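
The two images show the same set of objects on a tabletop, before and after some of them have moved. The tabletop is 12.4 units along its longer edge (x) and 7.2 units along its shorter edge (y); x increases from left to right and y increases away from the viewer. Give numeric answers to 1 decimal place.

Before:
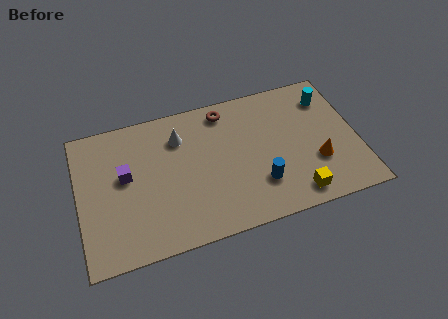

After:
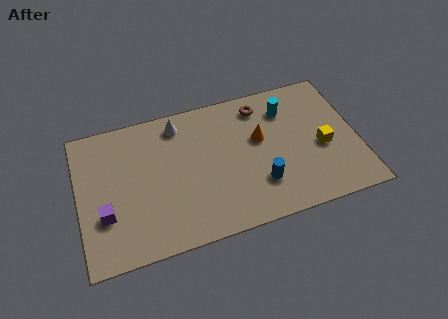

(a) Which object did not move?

the blue cylinder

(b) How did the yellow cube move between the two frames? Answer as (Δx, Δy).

(1.4, 2.1)

The yellow cube was at about (9.4, 1.0) and moved to about (10.8, 3.1).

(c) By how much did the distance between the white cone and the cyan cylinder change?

-1.9

The distance was about 6.7 in the first image and 4.8 in the second, so they moved 1.9 units closer together.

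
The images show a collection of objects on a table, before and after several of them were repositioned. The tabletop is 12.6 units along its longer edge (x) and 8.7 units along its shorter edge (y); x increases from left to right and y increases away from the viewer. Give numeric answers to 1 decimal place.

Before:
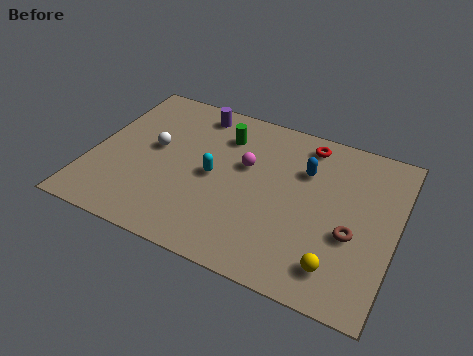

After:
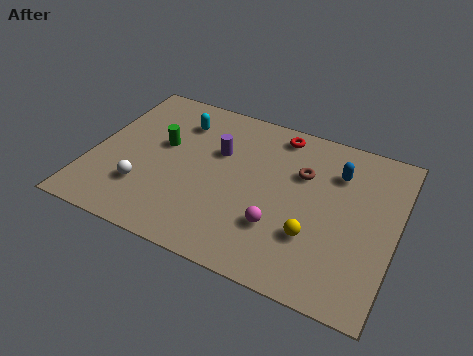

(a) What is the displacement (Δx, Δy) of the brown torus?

(-2.3, 2.4)

The brown torus started near (10.9, 3.4) and ended near (8.6, 5.8).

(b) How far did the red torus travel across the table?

1.2

The red torus moved from about (8.6, 7.5) to (7.4, 7.6), a distance of √(1.2² + 0.1²) ≈ 1.2.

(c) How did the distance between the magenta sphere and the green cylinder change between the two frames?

+4.1

They were about 1.7 units apart before and 5.8 after — 4.1 units further apart.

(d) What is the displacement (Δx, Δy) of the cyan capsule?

(-1.8, 2.5)

The cyan capsule started near (5.1, 4.2) and ended near (3.3, 6.7).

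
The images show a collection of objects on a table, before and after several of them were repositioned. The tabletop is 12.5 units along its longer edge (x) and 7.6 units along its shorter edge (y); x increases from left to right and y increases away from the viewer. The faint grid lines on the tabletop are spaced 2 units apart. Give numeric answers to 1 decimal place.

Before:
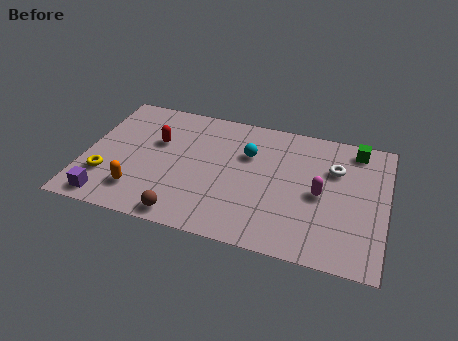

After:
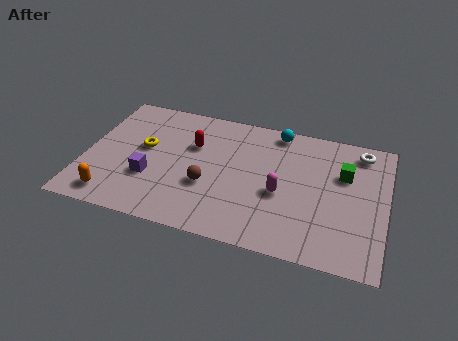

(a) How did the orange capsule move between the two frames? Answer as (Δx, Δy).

(-1.0, -0.6)

The orange capsule was at about (2.4, 1.7) and moved to about (1.4, 1.1).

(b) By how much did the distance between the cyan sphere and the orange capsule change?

+3.1

They were about 5.5 units apart before and 8.6 after — 3.1 units further apart.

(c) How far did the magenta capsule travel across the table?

1.6

The magenta capsule moved from about (9.8, 3.6) to (8.2, 3.2), a distance of √(1.6² + 0.4²) ≈ 1.6.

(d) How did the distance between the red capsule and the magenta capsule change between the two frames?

-2.8

Before: roughly 7.0 units apart; after: 4.2. That's 2.8 units closer together.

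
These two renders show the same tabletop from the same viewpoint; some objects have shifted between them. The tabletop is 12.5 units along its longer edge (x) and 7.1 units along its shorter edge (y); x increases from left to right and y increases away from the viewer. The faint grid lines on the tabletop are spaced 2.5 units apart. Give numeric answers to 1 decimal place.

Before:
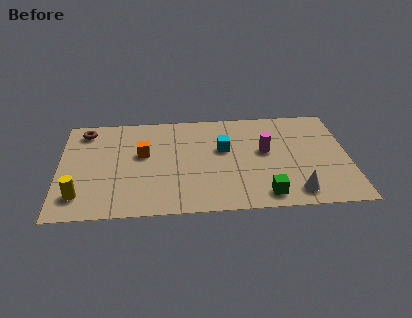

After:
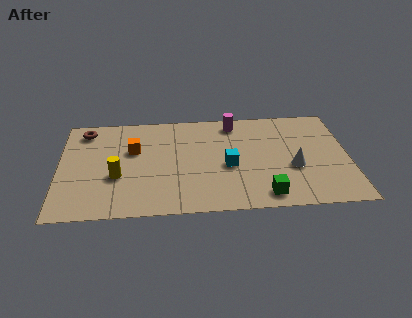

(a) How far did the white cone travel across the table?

1.7

From (10.1, 1.1) to (10.1, 2.8), the white cone covered √(0.0² + 1.7²) ≈ 1.7 units.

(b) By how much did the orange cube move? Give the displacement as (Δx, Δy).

(-0.4, 0.3)

The orange cube was at about (3.6, 4.2) and moved to about (3.2, 4.5).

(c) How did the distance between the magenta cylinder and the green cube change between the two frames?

+2.2

They were about 3.0 units apart before and 5.2 after — 2.2 units further apart.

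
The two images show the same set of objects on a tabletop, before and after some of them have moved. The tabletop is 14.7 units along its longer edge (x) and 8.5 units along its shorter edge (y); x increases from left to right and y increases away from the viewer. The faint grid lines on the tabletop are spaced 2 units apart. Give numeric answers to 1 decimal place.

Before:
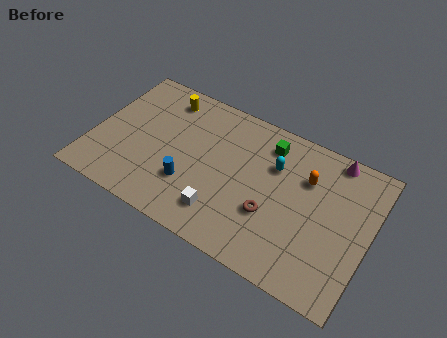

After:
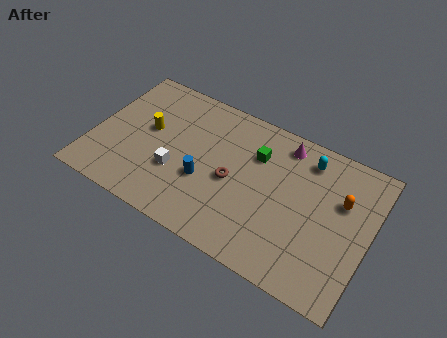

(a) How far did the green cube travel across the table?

1.0

From (9.0, 6.9) to (8.5, 6.0), the green cube covered √(0.5² + 0.9²) ≈ 1.0 units.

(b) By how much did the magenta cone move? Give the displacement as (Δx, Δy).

(-2.6, -0.4)

The magenta cone started near (12.4, 7.7) and ended near (9.8, 7.3).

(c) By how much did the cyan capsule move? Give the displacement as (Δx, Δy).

(1.6, 1.2)

The cyan capsule started near (9.5, 5.8) and ended near (11.1, 7.0).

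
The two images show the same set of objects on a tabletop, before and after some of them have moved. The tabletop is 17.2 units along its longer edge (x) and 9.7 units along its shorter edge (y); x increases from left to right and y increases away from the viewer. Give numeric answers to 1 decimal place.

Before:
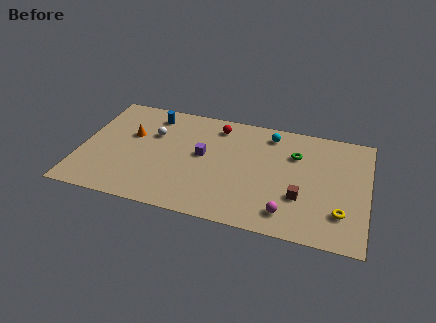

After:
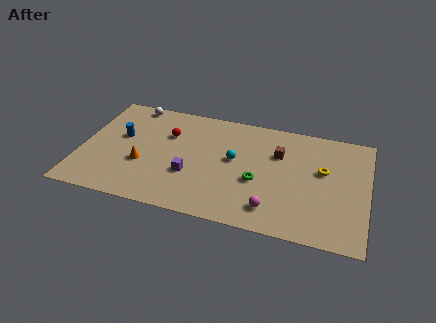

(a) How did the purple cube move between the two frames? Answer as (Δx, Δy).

(-0.6, -1.9)

The purple cube was at about (7.3, 5.3) and moved to about (6.7, 3.4).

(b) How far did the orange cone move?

2.6

The orange cone was near (2.9, 6.0) before and (3.8, 3.6) after, so it travelled √(0.9² + 2.4²) ≈ 2.6 units.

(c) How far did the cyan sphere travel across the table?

3.4

From (11.2, 8.2) to (9.2, 5.4), the cyan sphere covered √(2.0² + 2.8²) ≈ 3.4 units.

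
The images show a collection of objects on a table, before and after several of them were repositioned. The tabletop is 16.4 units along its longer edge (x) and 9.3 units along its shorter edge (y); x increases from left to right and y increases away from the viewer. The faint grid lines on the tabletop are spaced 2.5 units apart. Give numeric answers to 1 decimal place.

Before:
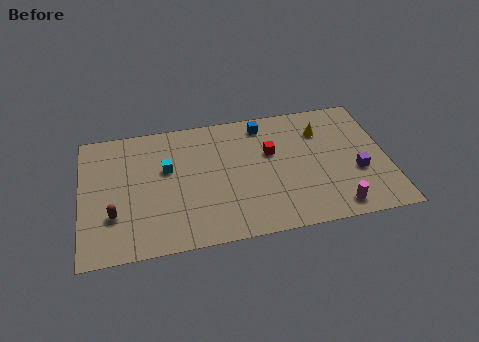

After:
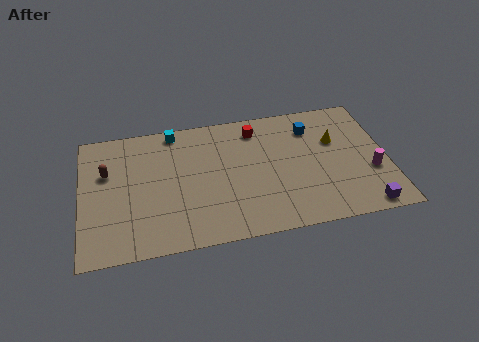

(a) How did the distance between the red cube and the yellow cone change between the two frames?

+1.5

The distance was about 3.0 in the first image and 4.5 in the second, so they moved 1.5 units further apart.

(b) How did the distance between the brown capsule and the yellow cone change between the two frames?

+0.3

The distance was about 12.0 in the first image and 12.3 in the second, so they moved 0.3 units further apart.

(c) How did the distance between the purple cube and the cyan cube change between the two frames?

+2.0

They were about 10.3 units apart before and 12.3 after — 2.0 units further apart.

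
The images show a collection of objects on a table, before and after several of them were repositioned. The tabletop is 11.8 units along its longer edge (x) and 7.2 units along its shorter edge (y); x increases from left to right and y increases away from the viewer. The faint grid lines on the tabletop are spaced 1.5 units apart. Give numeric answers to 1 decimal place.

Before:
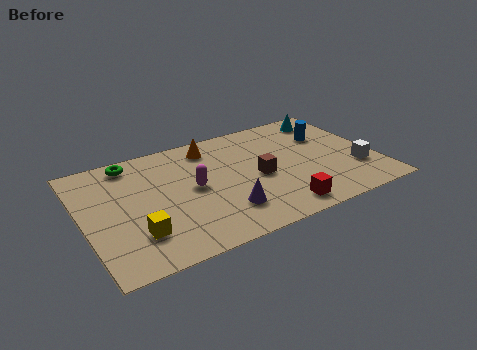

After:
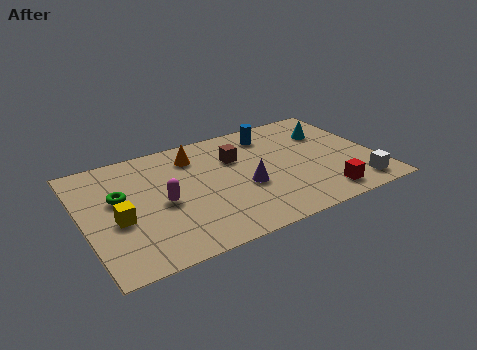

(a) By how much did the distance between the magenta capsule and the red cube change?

+2.5

The distance was about 4.1 in the first image and 6.6 in the second, so they moved 2.5 units further apart.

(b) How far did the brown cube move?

1.7

The brown cube was near (7.0, 3.3) before and (6.3, 4.9) after, so it travelled √(0.7² + 1.6²) ≈ 1.7 units.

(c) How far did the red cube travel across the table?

1.8

From (7.5, 1.0) to (9.3, 1.1), the red cube covered √(1.8² + 0.1²) ≈ 1.8 units.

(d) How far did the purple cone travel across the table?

1.5

From (5.4, 1.8) to (6.4, 2.9), the purple cone covered √(1.0² + 1.1²) ≈ 1.5 units.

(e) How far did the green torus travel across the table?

2.1

From (2.2, 6.3) to (1.5, 4.3), the green torus covered √(0.7² + 2.0²) ≈ 2.1 units.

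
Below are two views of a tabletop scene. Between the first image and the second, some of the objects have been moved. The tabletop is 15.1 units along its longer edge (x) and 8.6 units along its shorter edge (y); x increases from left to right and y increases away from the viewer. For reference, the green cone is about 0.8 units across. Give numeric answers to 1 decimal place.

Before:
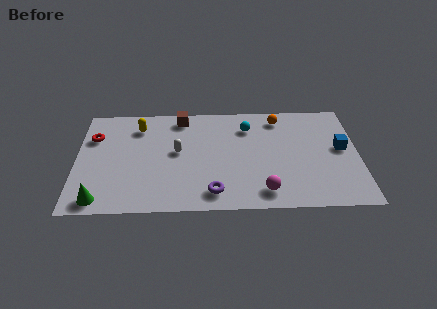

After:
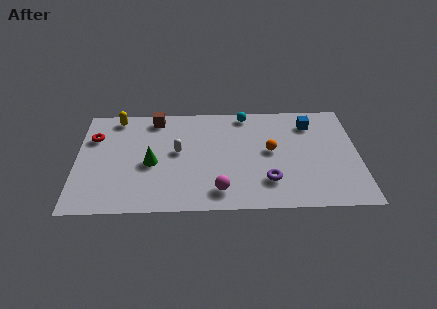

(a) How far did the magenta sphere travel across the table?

2.4

The magenta sphere moved from about (10.0, 1.4) to (7.6, 1.5), a distance of √(2.4² + 0.1²) ≈ 2.4.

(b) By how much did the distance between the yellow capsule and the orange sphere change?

+1.2

The distance was about 7.6 in the first image and 8.8 in the second, so they moved 1.2 units further apart.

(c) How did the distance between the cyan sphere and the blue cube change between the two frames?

-1.7

The distance was about 5.3 in the first image and 3.6 in the second, so they moved 1.7 units closer together.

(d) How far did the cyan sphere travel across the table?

1.1

From (9.2, 6.6) to (9.1, 7.7), the cyan sphere covered √(0.1² + 1.1²) ≈ 1.1 units.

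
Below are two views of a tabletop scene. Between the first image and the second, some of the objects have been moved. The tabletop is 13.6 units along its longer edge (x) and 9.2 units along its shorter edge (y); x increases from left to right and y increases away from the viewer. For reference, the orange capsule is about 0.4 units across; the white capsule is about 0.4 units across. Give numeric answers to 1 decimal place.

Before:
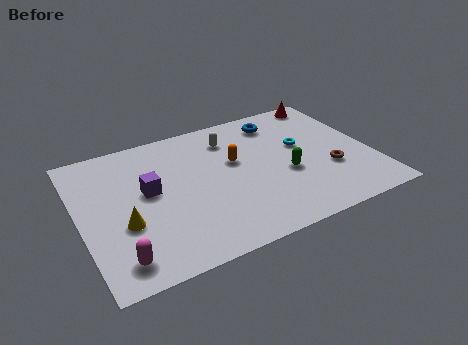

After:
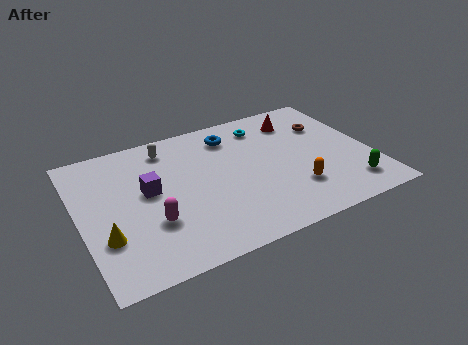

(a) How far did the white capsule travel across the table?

2.9

The white capsule moved from about (7.3, 7.2) to (4.4, 7.7), a distance of √(2.9² + 0.5²) ≈ 2.9.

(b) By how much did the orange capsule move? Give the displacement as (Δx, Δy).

(2.4, -3.0)

The orange capsule was at about (7.3, 5.5) and moved to about (9.7, 2.5).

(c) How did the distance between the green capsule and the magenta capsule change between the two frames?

+0.8

Before: roughly 8.4 units apart; after: 9.2. That's 0.8 units further apart.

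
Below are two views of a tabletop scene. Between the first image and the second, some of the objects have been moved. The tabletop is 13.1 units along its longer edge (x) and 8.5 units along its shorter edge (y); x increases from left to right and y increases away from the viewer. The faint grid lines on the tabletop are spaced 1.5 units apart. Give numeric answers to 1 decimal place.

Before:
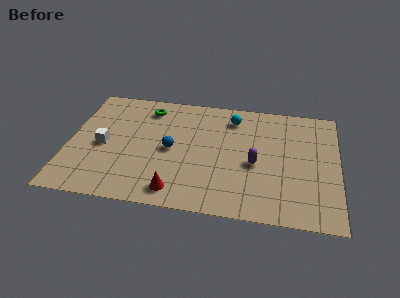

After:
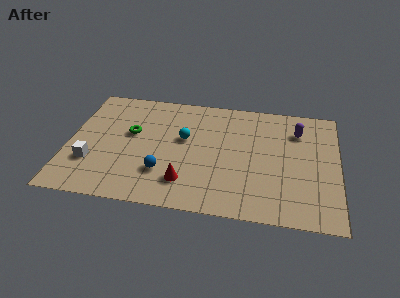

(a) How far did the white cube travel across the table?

1.4

The white cube was near (1.7, 3.9) before and (1.2, 2.6) after, so it travelled √(0.5² + 1.3²) ≈ 1.4 units.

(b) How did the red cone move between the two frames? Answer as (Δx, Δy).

(0.4, 0.7)

The red cone was at about (5.4, 1.2) and moved to about (5.8, 1.9).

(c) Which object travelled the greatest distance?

the purple capsule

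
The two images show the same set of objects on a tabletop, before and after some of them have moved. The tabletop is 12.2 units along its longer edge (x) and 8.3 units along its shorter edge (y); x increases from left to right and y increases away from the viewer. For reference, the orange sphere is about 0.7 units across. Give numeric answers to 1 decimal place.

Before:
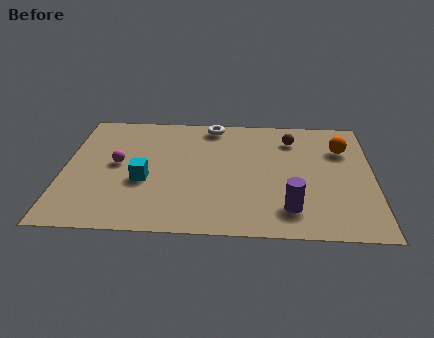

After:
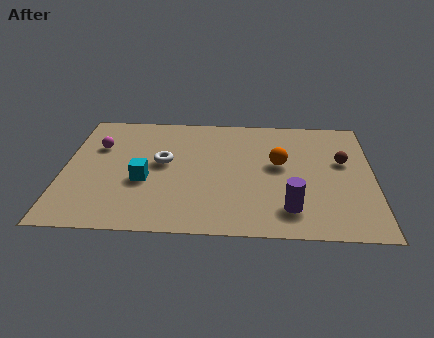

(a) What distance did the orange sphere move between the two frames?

2.8

The orange sphere moved from about (11.0, 5.9) to (8.5, 4.7), a distance of √(2.5² + 1.2²) ≈ 2.8.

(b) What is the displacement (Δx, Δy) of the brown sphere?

(2.0, -1.5)

The brown sphere was at about (9.0, 6.5) and moved to about (11.0, 5.0).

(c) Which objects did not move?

the purple cylinder and the cyan cube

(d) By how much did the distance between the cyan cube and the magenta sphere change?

+1.4

The distance was about 1.6 in the first image and 3.0 in the second, so they moved 1.4 units further apart.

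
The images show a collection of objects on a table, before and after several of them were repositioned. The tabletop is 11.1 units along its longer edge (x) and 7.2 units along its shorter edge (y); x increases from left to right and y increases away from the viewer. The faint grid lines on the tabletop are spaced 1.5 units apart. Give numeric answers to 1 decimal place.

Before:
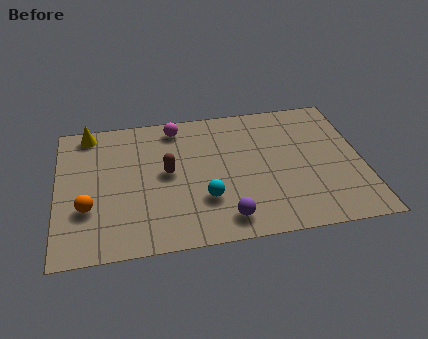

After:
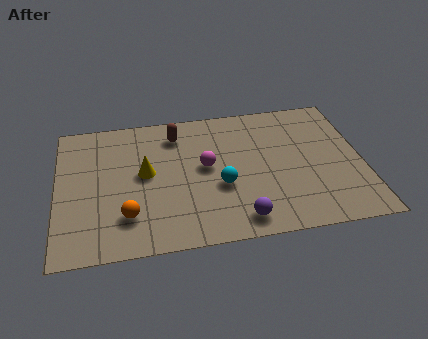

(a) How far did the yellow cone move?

3.2

The yellow cone was near (1.2, 6.4) before and (3.2, 3.9) after, so it travelled √(2.0² + 2.5²) ≈ 3.2 units.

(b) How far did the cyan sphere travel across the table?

0.8

The cyan sphere was near (5.3, 2.2) before and (5.9, 2.8) after, so it travelled √(0.6² + 0.6²) ≈ 0.8 units.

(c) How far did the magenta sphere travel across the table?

2.5

From (4.4, 6.2) to (5.4, 3.9), the magenta sphere covered √(1.0² + 2.3²) ≈ 2.5 units.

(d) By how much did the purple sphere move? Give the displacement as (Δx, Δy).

(0.5, -0.1)

The purple sphere was at about (6.0, 1.1) and moved to about (6.5, 1.0).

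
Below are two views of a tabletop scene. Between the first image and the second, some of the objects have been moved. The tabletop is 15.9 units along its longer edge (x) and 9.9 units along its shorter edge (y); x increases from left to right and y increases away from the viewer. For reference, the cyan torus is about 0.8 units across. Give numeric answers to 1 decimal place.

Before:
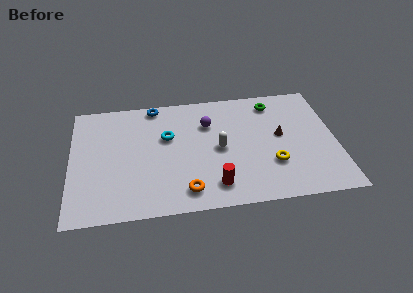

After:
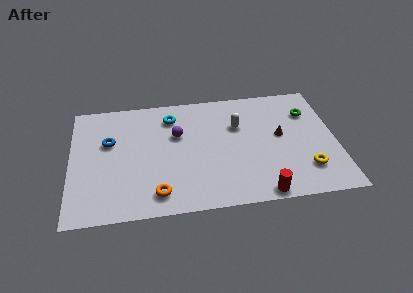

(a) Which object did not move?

the brown cone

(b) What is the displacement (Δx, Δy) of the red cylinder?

(2.7, -1.0)

From the two frames, the red cylinder sits at roughly (8.5, 1.8) before and (11.2, 0.8) after.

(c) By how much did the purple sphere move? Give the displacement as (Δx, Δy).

(-1.9, -0.7)

The purple sphere started near (8.3, 7.0) and ended near (6.4, 6.3).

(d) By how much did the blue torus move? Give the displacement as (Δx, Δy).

(-2.8, -2.8)

The blue torus started near (5.1, 9.0) and ended near (2.3, 6.2).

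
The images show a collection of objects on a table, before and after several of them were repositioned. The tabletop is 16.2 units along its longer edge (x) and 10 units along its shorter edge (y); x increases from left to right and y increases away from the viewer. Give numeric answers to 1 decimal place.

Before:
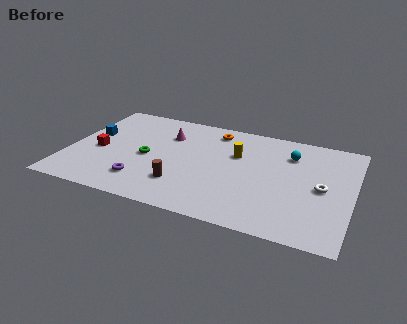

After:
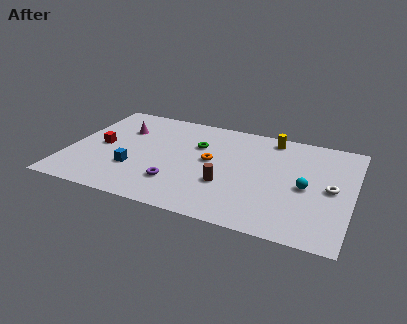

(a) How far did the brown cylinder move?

2.6

From (6.7, 2.6) to (9.2, 3.4), the brown cylinder covered √(2.5² + 0.8²) ≈ 2.6 units.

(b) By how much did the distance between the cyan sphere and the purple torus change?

-2.1

The distance was about 9.6 in the first image and 7.5 in the second, so they moved 2.1 units closer together.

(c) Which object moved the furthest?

the blue cube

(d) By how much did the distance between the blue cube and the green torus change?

+1.2

Before: roughly 3.6 units apart; after: 4.8. That's 1.2 units further apart.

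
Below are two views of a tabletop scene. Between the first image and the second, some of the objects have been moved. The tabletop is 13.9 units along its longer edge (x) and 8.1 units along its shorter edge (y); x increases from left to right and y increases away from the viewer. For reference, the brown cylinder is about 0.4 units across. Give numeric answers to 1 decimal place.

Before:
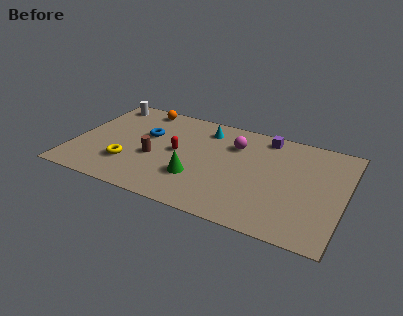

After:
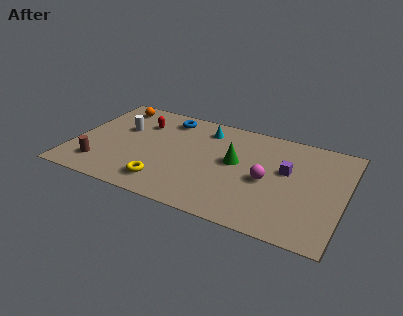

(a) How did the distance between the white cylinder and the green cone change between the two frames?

-1.0

The distance was about 7.0 in the first image and 6.0 in the second, so they moved 1.0 units closer together.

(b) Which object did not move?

the cyan cone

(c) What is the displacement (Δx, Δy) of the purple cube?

(1.3, -2.3)

The purple cube was at about (9.6, 7.1) and moved to about (10.9, 4.8).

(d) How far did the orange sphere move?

1.4

The orange sphere moved from about (3.0, 7.2) to (1.6, 6.9), a distance of √(1.4² + 0.3²) ≈ 1.4.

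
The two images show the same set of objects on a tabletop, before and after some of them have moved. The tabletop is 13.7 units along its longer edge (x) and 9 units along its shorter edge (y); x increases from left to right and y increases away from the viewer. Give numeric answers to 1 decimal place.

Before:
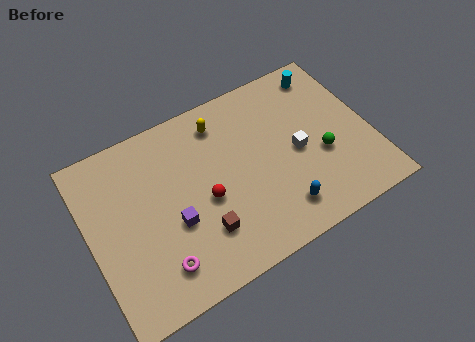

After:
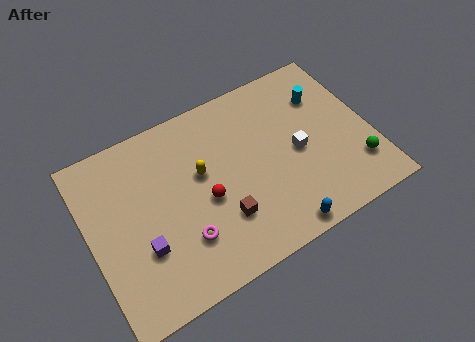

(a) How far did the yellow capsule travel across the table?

2.5

The yellow capsule was near (6.8, 7.4) before and (5.5, 5.3) after, so it travelled √(1.3² + 2.1²) ≈ 2.5 units.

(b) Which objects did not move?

the red sphere and the white cube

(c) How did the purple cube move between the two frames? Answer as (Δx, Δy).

(-1.6, -0.5)

The purple cube started near (3.9, 3.5) and ended near (2.3, 3.0).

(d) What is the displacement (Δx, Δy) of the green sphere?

(1.5, -1.3)

The green sphere was at about (11.2, 3.5) and moved to about (12.7, 2.2).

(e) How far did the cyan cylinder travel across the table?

1.2

The cyan cylinder moved from about (12.1, 7.7) to (11.8, 6.5), a distance of √(0.3² + 1.2²) ≈ 1.2.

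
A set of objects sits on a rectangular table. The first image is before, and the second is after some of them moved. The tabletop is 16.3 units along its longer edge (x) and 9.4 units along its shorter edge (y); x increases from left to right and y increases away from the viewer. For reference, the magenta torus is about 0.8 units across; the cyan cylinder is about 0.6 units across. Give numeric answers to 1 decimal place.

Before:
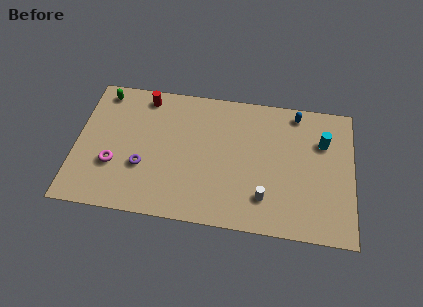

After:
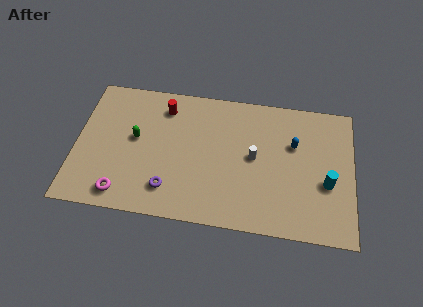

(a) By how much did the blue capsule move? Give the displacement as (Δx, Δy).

(-0.1, -2.2)

The blue capsule started near (12.9, 8.3) and ended near (12.8, 6.1).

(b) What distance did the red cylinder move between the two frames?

1.3

From (3.9, 8.2) to (5.1, 7.6), the red cylinder covered √(1.2² + 0.6²) ≈ 1.3 units.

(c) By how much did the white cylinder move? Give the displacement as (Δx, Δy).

(-0.7, 2.7)

The white cylinder was at about (11.2, 2.2) and moved to about (10.5, 4.9).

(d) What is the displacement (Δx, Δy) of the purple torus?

(1.6, -1.3)

From the two frames, the purple torus sits at roughly (4.0, 3.3) before and (5.6, 2.0) after.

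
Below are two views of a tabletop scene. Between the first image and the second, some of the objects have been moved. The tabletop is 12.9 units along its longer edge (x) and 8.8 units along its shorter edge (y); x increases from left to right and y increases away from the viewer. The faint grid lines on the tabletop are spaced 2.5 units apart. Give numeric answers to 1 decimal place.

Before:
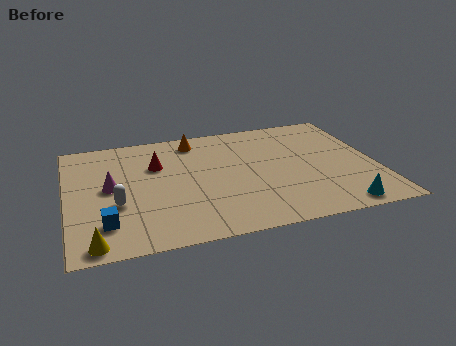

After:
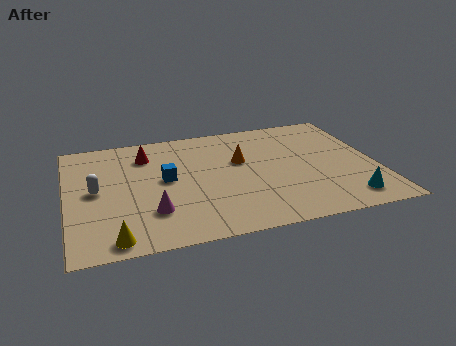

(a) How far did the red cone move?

1.0

The red cone was near (3.8, 5.9) before and (3.4, 6.8) after, so it travelled √(0.4² + 0.9²) ≈ 1.0 units.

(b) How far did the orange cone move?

2.8

The orange cone was near (5.5, 7.5) before and (7.3, 5.4) after, so it travelled √(1.8² + 2.1²) ≈ 2.8 units.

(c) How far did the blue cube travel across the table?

3.7

From (1.5, 2.0) to (4.1, 4.7), the blue cube covered √(2.6² + 2.7²) ≈ 3.7 units.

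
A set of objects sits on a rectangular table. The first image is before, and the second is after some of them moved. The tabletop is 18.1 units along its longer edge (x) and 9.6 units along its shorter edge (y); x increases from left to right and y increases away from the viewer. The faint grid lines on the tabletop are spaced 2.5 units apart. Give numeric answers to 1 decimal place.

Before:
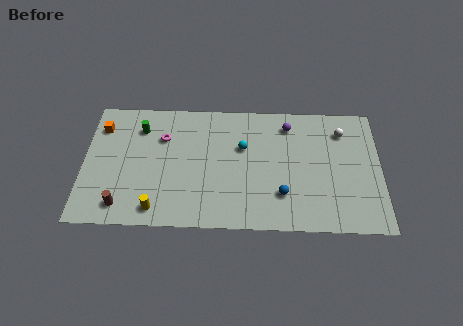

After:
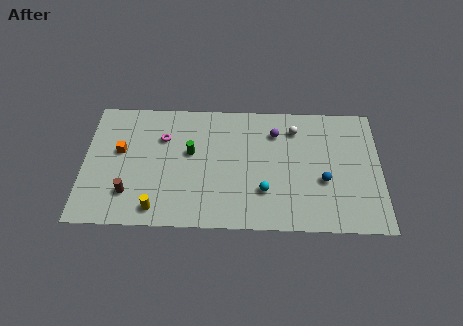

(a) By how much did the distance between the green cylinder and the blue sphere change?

-1.6

Before: roughly 9.9 units apart; after: 8.3. That's 1.6 units closer together.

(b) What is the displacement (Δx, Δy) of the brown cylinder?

(0.4, 0.9)

The brown cylinder was at about (2.4, 1.5) and moved to about (2.8, 2.4).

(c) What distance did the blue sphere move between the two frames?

2.7

From (12.1, 2.6) to (14.6, 3.7), the blue sphere covered √(2.5² + 1.1²) ≈ 2.7 units.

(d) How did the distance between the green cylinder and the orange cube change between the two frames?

+1.9

The distance was about 2.4 in the first image and 4.3 in the second, so they moved 1.9 units further apart.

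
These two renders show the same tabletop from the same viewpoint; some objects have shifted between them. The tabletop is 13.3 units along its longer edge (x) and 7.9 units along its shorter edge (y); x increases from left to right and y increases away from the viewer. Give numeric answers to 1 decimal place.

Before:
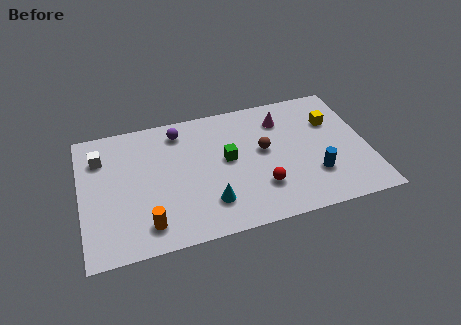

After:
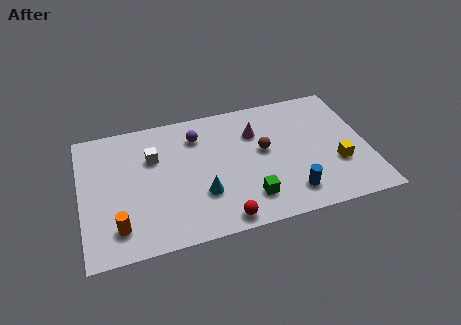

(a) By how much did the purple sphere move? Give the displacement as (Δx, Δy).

(0.8, -0.5)

The purple sphere started near (4.7, 6.6) and ended near (5.5, 6.1).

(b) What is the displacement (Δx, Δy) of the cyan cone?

(-0.3, 0.6)

From the two frames, the cyan cone sits at roughly (5.8, 1.9) before and (5.5, 2.5) after.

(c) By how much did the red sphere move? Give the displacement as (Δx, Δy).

(-1.9, -1.4)

The red sphere started near (8.2, 2.2) and ended near (6.3, 0.8).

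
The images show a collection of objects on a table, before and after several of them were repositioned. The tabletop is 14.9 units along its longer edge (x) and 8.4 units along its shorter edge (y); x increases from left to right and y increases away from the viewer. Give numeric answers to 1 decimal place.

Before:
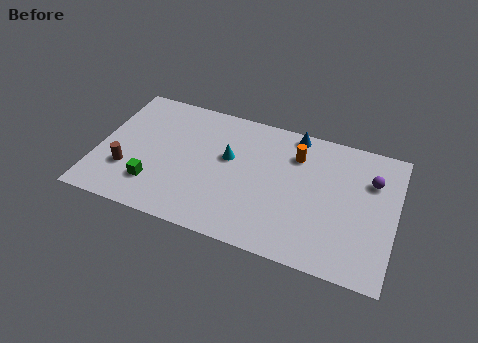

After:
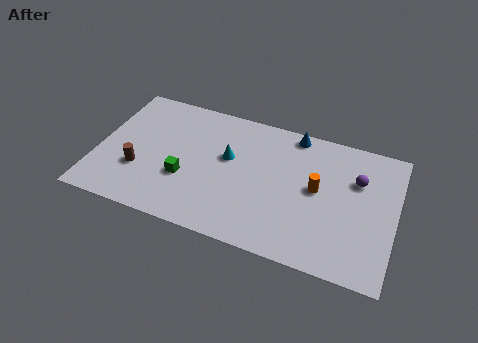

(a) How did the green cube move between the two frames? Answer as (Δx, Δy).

(1.5, 0.9)

The green cube was at about (3.0, 2.1) and moved to about (4.5, 3.0).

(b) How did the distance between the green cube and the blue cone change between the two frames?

-1.7

The distance was about 8.6 in the first image and 6.9 in the second, so they moved 1.7 units closer together.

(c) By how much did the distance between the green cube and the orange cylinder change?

-1.3

Before: roughly 8.0 units apart; after: 6.7. That's 1.3 units closer together.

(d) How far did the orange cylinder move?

2.2

The orange cylinder moved from about (9.8, 6.3) to (11.0, 4.5), a distance of √(1.2² + 1.8²) ≈ 2.2.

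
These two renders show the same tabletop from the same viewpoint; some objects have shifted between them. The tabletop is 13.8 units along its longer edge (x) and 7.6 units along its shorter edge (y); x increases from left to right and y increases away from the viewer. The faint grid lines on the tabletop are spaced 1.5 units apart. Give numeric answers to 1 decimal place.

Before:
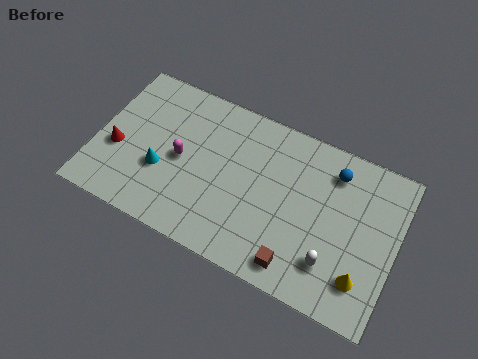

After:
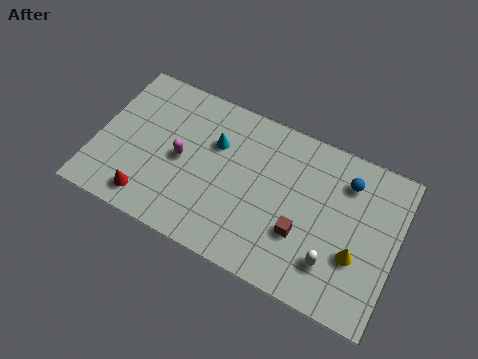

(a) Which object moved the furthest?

the cyan cone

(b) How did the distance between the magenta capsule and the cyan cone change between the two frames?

+0.8

The distance was about 1.2 in the first image and 2.0 in the second, so they moved 0.8 units further apart.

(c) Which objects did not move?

the white capsule and the magenta capsule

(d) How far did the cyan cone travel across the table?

3.2

The cyan cone was near (3.1, 2.8) before and (5.3, 5.1) after, so it travelled √(2.2² + 2.3²) ≈ 3.2 units.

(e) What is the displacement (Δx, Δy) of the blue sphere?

(0.6, -0.2)

From the two frames, the blue sphere sits at roughly (10.7, 6.1) before and (11.3, 5.9) after.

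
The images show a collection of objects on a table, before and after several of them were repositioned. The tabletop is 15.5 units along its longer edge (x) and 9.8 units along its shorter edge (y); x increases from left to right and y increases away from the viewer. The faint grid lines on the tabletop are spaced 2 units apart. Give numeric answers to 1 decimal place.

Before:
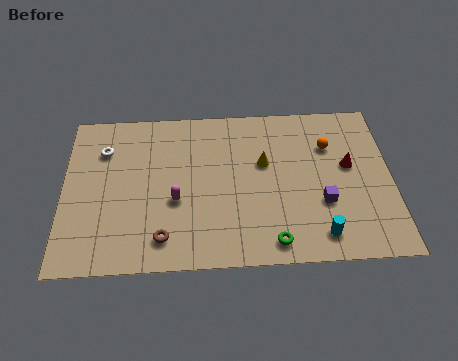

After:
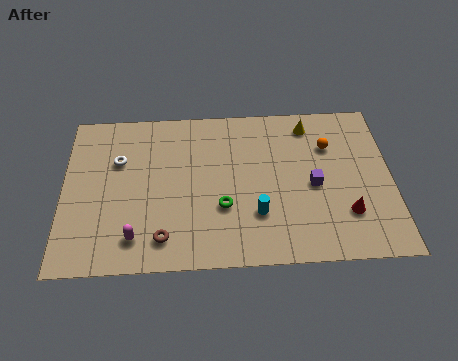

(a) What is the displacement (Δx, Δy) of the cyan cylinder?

(-2.9, 1.4)

From the two frames, the cyan cylinder sits at roughly (12.0, 1.5) before and (9.1, 2.9) after.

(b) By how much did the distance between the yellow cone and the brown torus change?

+3.2

Before: roughly 6.4 units apart; after: 9.6. That's 3.2 units further apart.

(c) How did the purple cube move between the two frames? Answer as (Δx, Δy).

(-0.4, 1.1)

The purple cube started near (12.2, 3.4) and ended near (11.8, 4.5).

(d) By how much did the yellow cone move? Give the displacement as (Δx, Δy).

(2.2, 2.3)

The yellow cone was at about (9.5, 6.0) and moved to about (11.7, 8.3).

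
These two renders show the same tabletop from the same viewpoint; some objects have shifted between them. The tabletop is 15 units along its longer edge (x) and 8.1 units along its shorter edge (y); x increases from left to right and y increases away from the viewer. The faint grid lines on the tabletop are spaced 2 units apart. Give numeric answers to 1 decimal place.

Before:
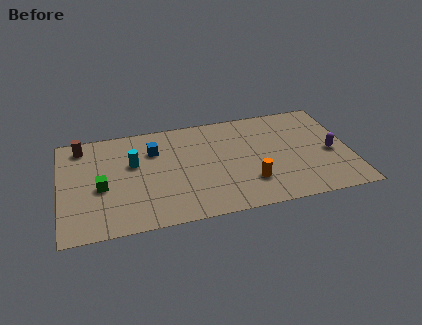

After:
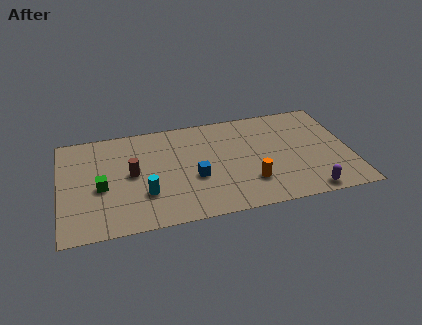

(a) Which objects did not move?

the orange cylinder and the green cube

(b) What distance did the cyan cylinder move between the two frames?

2.5

The cyan cylinder was near (3.8, 5.0) before and (4.3, 2.5) after, so it travelled √(0.5² + 2.5²) ≈ 2.5 units.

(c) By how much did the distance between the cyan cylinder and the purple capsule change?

-1.8

They were about 10.3 units apart before and 8.5 after — 1.8 units closer together.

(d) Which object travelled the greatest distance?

the brown cylinder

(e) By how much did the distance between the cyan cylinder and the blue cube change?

+1.3

They were about 1.4 units apart before and 2.7 after — 1.3 units further apart.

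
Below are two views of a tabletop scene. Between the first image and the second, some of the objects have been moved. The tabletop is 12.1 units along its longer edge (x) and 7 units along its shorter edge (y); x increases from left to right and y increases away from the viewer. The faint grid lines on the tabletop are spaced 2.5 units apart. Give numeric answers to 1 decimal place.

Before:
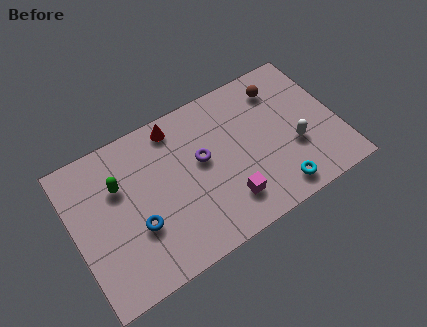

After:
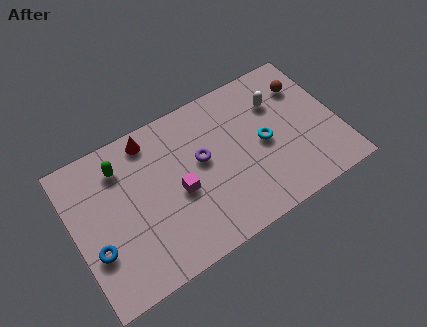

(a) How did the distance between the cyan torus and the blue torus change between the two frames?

+1.6

The distance was about 6.4 in the first image and 8.0 in the second, so they moved 1.6 units further apart.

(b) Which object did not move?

the purple torus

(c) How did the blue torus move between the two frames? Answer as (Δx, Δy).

(-1.9, -0.1)

The blue torus was at about (2.7, 2.5) and moved to about (0.8, 2.4).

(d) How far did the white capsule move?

2.4

From (10.0, 2.6) to (9.6, 5.0), the white capsule covered √(0.4² + 2.4²) ≈ 2.4 units.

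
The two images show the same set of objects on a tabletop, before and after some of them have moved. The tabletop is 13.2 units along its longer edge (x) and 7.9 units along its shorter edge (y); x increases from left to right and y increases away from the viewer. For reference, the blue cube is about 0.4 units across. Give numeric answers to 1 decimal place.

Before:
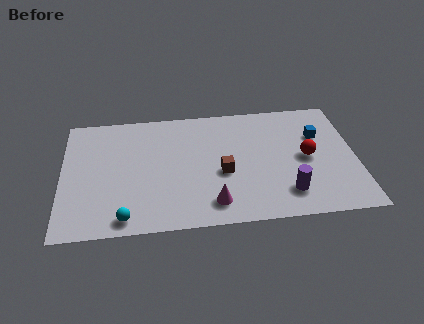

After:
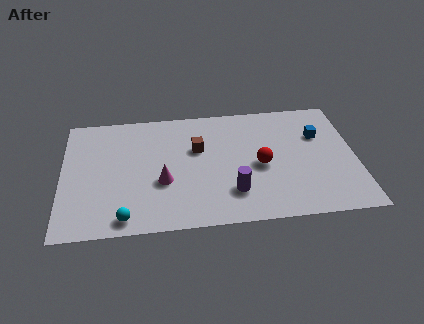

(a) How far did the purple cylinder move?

2.4

The purple cylinder was near (10.0, 1.7) before and (7.6, 2.0) after, so it travelled √(2.4² + 0.3²) ≈ 2.4 units.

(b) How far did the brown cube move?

2.0

From (7.2, 3.3) to (6.1, 5.0), the brown cube covered √(1.1² + 1.7²) ≈ 2.0 units.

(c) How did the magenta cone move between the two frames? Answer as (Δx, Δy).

(-2.2, 1.6)

The magenta cone was at about (6.7, 1.4) and moved to about (4.5, 3.0).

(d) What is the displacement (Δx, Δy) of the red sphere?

(-2.1, -0.3)

The red sphere started near (11.0, 3.9) and ended near (8.9, 3.6).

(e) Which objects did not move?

the blue cube and the cyan sphere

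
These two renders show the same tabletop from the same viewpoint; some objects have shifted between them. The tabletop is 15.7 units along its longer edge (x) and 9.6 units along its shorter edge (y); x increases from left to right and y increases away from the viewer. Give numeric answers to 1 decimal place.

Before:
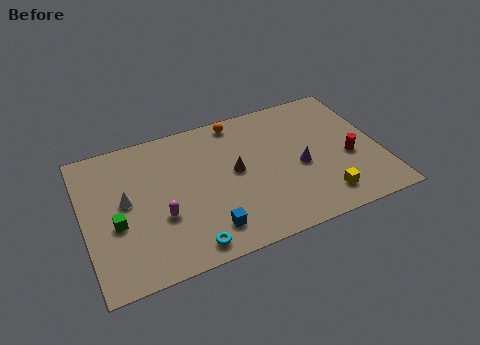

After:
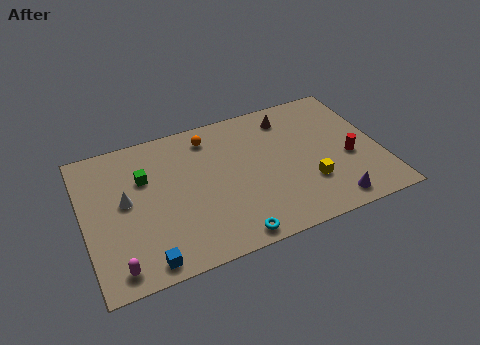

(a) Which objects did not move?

the red cylinder and the white cone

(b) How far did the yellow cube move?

1.3

The yellow cube moved from about (12.3, 1.7) to (11.7, 2.9), a distance of √(0.6² + 1.2²) ≈ 1.3.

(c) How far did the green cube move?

3.0

The green cube was near (1.6, 3.9) before and (3.3, 6.4) after, so it travelled √(1.7² + 2.5²) ≈ 3.0 units.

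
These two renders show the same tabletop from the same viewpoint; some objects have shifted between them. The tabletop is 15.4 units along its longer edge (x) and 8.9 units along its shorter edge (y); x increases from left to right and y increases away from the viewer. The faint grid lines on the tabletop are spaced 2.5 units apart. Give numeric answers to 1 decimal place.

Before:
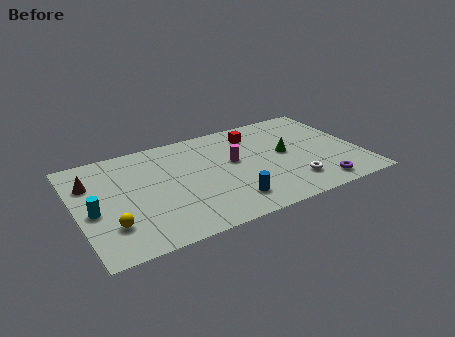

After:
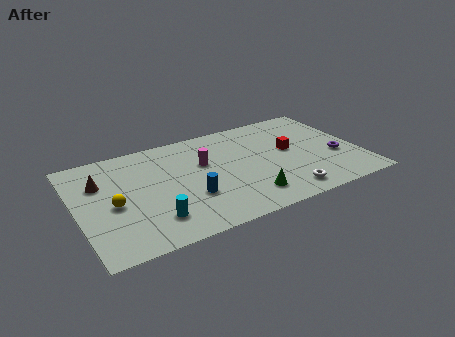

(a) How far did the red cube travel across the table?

2.8

The red cube moved from about (10.0, 7.1) to (11.7, 4.9), a distance of √(1.7² + 2.2²) ≈ 2.8.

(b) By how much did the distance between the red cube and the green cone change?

+1.4

The distance was about 2.8 in the first image and 4.2 in the second, so they moved 1.4 units further apart.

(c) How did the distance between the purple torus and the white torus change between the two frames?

+2.3

Before: roughly 1.5 units apart; after: 3.8. That's 2.3 units further apart.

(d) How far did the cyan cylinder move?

3.6

The cyan cylinder moved from about (0.8, 3.9) to (3.8, 2.0), a distance of √(3.0² + 1.9²) ≈ 3.6.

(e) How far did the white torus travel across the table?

0.9

The white torus moved from about (11.4, 2.0) to (10.9, 1.3), a distance of √(0.5² + 0.7²) ≈ 0.9.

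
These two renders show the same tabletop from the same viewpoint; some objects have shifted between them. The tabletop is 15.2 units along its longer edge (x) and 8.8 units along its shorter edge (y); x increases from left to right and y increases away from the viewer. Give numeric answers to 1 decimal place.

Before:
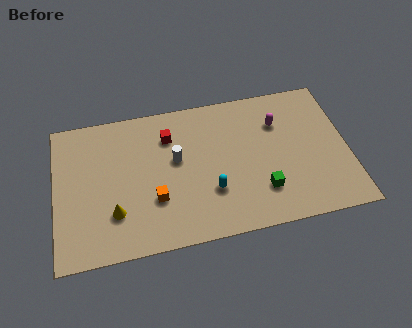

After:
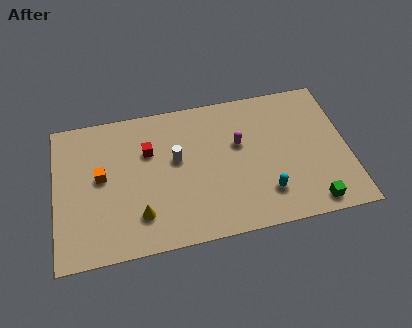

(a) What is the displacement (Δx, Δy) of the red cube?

(-1.1, -0.7)

From the two frames, the red cube sits at roughly (6.0, 6.6) before and (4.9, 5.9) after.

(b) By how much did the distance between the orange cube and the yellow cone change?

+1.2

The distance was about 2.1 in the first image and 3.3 in the second, so they moved 1.2 units further apart.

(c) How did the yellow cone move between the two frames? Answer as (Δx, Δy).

(1.3, -0.4)

The yellow cone started near (3.0, 2.5) and ended near (4.3, 2.1).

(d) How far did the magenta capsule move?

2.3

From (11.7, 6.3) to (9.6, 5.4), the magenta capsule covered √(2.1² + 0.9²) ≈ 2.3 units.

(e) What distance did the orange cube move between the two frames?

3.3

The orange cube moved from about (5.1, 2.9) to (2.4, 4.8), a distance of √(2.7² + 1.9²) ≈ 3.3.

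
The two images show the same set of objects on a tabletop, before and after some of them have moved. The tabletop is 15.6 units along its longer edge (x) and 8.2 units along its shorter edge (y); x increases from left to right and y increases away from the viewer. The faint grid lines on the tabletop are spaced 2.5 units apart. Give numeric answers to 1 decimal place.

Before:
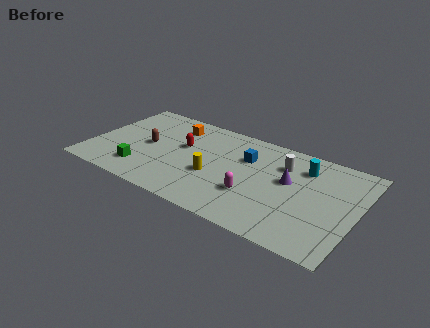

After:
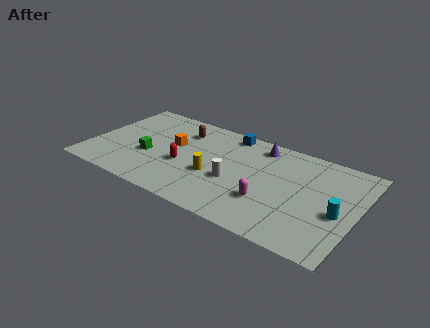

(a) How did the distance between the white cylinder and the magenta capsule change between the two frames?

-1.3

The distance was about 3.5 in the first image and 2.2 in the second, so they moved 1.3 units closer together.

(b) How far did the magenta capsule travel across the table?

0.9

The magenta capsule was near (9.8, 2.7) before and (10.7, 2.6) after, so it travelled √(0.9² + 0.1²) ≈ 0.9 units.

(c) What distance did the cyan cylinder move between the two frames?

3.6

The cyan cylinder moved from about (12.3, 6.3) to (14.6, 3.5), a distance of √(2.3² + 2.8²) ≈ 3.6.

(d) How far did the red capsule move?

1.6

The red capsule was near (5.3, 4.9) before and (5.6, 3.3) after, so it travelled √(0.3² + 1.6²) ≈ 1.6 units.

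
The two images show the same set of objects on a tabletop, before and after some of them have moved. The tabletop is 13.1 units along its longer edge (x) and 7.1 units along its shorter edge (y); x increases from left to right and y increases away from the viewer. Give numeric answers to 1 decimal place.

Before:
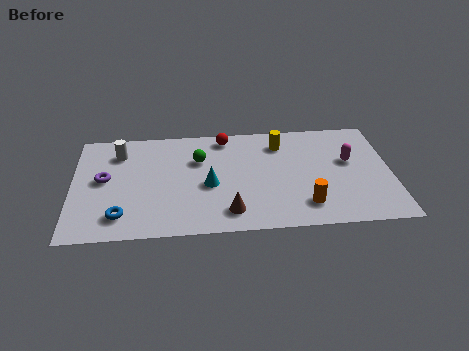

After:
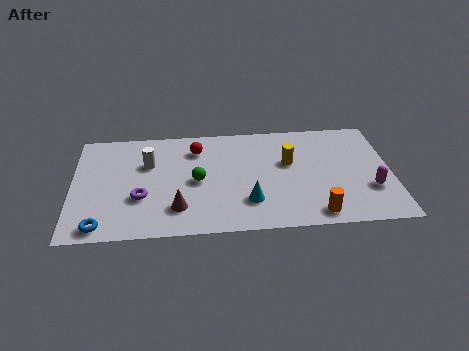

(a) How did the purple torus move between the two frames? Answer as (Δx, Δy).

(1.5, -1.3)

The purple torus was at about (1.3, 3.8) and moved to about (2.8, 2.5).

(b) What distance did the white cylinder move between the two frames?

1.4

From (1.9, 5.5) to (3.1, 4.7), the white cylinder covered √(1.2² + 0.8²) ≈ 1.4 units.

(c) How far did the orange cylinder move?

0.7

The orange cylinder was near (9.5, 1.5) before and (9.9, 0.9) after, so it travelled √(0.4² + 0.6²) ≈ 0.7 units.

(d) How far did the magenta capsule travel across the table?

2.1

The magenta capsule moved from about (11.4, 4.2) to (12.2, 2.3), a distance of √(0.8² + 1.9²) ≈ 2.1.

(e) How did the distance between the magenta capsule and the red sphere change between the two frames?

+2.3

The distance was about 5.5 in the first image and 7.8 in the second, so they moved 2.3 units further apart.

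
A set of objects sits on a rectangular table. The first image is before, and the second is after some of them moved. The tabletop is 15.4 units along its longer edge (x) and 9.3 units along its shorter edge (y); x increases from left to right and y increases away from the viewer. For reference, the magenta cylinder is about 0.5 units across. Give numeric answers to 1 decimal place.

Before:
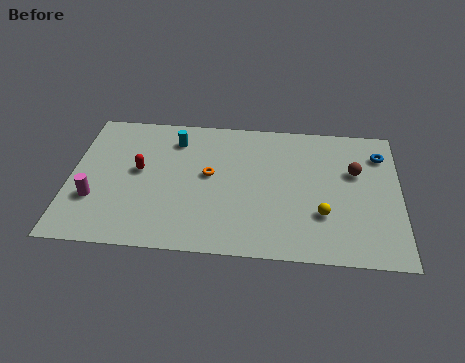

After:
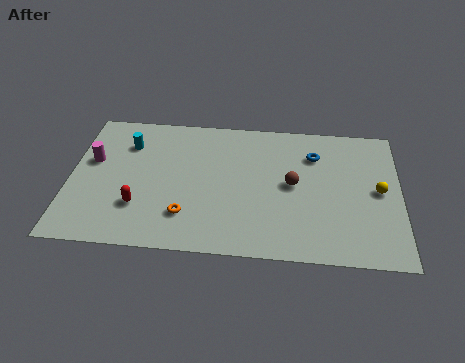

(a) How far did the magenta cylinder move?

2.6

From (1.2, 3.0) to (1.0, 5.6), the magenta cylinder covered √(0.2² + 2.6²) ≈ 2.6 units.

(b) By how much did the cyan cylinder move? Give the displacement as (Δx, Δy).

(-2.2, -0.5)

The cyan cylinder was at about (4.8, 7.4) and moved to about (2.6, 6.9).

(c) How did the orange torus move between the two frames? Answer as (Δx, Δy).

(-1.0, -2.8)

The orange torus was at about (6.5, 5.1) and moved to about (5.5, 2.3).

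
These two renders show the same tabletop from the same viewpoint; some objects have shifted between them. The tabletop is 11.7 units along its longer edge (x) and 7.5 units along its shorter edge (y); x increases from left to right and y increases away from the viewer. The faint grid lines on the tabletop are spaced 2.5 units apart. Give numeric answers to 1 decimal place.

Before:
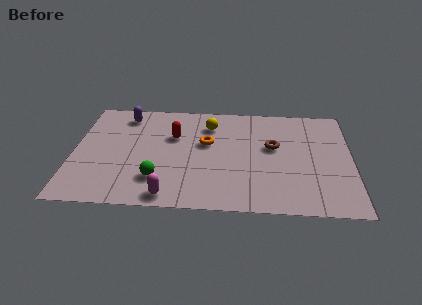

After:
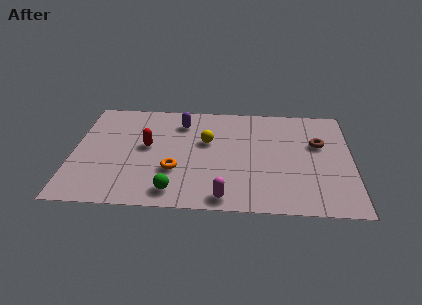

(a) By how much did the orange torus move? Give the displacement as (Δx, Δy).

(-1.3, -2.0)

The orange torus was at about (5.6, 4.5) and moved to about (4.3, 2.5).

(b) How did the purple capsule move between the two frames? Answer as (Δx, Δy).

(2.4, -0.4)

The purple capsule was at about (2.1, 6.3) and moved to about (4.5, 5.9).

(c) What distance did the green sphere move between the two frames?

1.1

The green sphere was near (3.6, 1.9) before and (4.3, 1.1) after, so it travelled √(0.7² + 0.8²) ≈ 1.1 units.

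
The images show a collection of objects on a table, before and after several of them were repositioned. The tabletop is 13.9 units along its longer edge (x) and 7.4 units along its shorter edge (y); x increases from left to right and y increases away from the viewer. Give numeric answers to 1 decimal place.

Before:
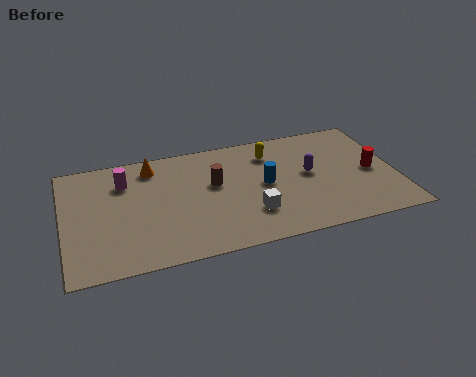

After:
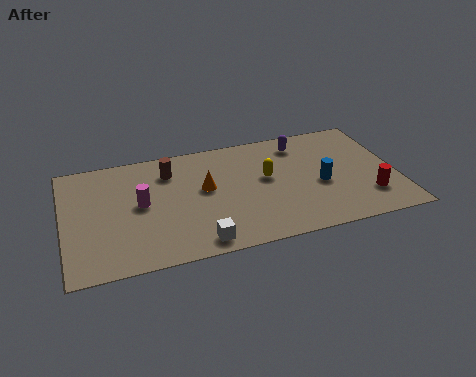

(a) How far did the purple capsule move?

2.1

The purple capsule moved from about (10.3, 4.0) to (10.1, 6.1), a distance of √(0.2² + 2.1²) ≈ 2.1.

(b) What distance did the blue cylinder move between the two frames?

2.4

The blue cylinder moved from about (8.4, 3.8) to (10.7, 3.2), a distance of √(2.3² + 0.6²) ≈ 2.4.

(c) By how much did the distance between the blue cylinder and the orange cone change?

-0.3

Before: roughly 5.2 units apart; after: 4.9. That's 0.3 units closer together.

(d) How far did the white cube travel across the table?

2.6

The white cube moved from about (7.7, 2.1) to (5.4, 0.9), a distance of √(2.3² + 1.2²) ≈ 2.6.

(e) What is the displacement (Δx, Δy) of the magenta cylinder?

(0.6, -1.6)

From the two frames, the magenta cylinder sits at roughly (2.6, 5.5) before and (3.2, 3.9) after.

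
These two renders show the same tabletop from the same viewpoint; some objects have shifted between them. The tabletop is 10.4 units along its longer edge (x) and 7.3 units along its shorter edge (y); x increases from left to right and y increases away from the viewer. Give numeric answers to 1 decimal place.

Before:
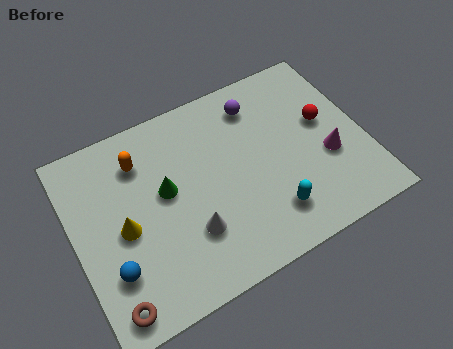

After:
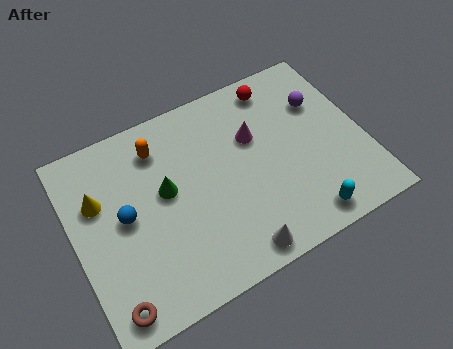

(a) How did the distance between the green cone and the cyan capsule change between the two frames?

+1.3

The distance was about 4.2 in the first image and 5.5 in the second, so they moved 1.3 units further apart.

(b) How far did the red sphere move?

2.5

The red sphere was near (9.1, 4.2) before and (7.7, 6.3) after, so it travelled √(1.4² + 2.1²) ≈ 2.5 units.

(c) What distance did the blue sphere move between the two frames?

1.8

From (1.1, 2.1) to (1.8, 3.8), the blue sphere covered √(0.7² + 1.7²) ≈ 1.8 units.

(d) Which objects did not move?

the brown torus and the green cone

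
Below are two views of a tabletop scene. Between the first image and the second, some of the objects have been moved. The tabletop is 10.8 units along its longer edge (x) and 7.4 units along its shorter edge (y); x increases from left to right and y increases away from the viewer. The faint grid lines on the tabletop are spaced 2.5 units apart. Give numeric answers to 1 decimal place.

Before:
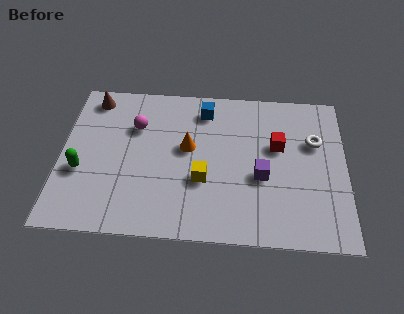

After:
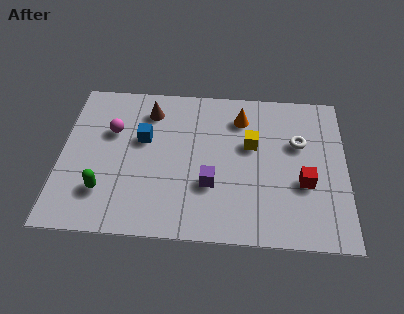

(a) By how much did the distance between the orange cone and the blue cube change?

+1.9

The distance was about 2.0 in the first image and 3.9 in the second, so they moved 1.9 units further apart.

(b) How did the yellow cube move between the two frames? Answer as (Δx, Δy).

(1.8, 1.8)

The yellow cube was at about (5.4, 2.7) and moved to about (7.2, 4.5).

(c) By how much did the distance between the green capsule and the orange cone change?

+2.2

The distance was about 4.2 in the first image and 6.4 in the second, so they moved 2.2 units further apart.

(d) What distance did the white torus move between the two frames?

0.6

The white torus moved from about (9.6, 4.8) to (9.0, 4.7), a distance of √(0.6² + 0.1²) ≈ 0.6.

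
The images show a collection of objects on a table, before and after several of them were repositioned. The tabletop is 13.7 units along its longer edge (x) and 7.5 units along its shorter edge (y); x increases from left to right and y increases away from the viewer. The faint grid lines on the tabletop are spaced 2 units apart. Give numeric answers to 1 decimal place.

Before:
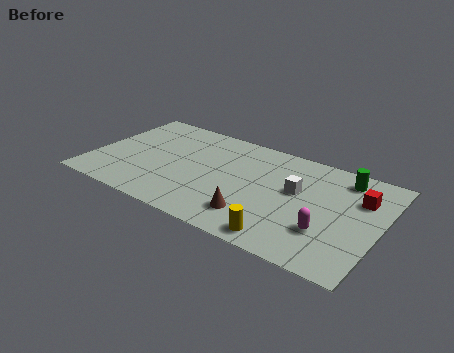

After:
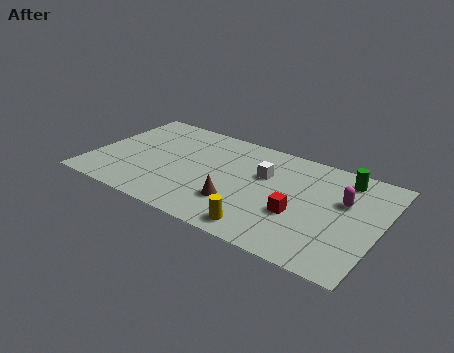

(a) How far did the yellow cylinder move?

1.0

The yellow cylinder moved from about (9.6, 0.9) to (8.6, 1.0), a distance of √(1.0² + 0.1²) ≈ 1.0.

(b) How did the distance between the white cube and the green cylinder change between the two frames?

+1.1

Before: roughly 2.8 units apart; after: 3.9. That's 1.1 units further apart.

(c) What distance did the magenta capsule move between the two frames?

2.5

The magenta capsule was near (11.4, 2.3) before and (11.9, 4.7) after, so it travelled √(0.5² + 2.4²) ≈ 2.5 units.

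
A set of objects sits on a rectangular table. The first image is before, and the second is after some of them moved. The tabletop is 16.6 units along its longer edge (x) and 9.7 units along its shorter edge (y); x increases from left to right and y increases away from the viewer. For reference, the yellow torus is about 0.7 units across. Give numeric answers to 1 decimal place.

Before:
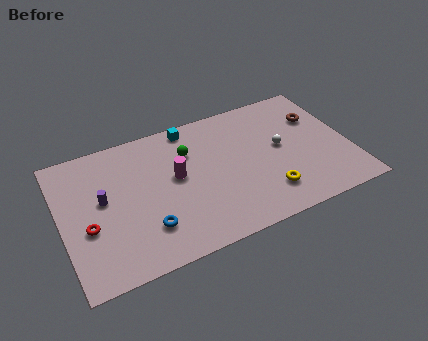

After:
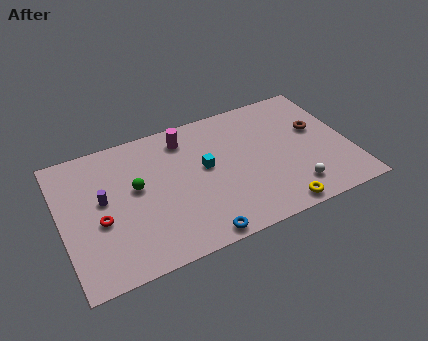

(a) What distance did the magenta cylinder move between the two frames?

2.7

From (6.6, 5.4) to (7.4, 8.0), the magenta cylinder covered √(0.8² + 2.6²) ≈ 2.7 units.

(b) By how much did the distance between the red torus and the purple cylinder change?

-0.5

They were about 1.9 units apart before and 1.4 after — 0.5 units closer together.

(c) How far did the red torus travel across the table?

0.7

From (1.4, 3.8) to (2.1, 4.0), the red torus covered √(0.7² + 0.2²) ≈ 0.7 units.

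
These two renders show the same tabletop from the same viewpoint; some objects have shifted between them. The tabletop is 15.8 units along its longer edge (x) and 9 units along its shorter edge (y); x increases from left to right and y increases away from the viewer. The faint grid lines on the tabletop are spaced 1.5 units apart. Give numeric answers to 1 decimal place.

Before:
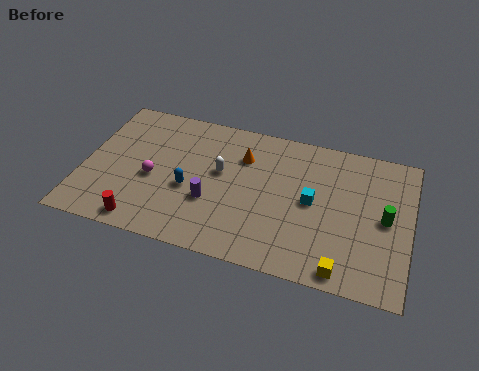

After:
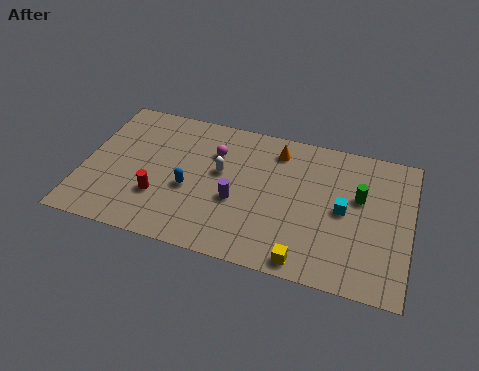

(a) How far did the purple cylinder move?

1.3

The purple cylinder moved from about (6.3, 3.2) to (7.5, 3.6), a distance of √(1.2² + 0.4²) ≈ 1.3.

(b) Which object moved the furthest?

the magenta sphere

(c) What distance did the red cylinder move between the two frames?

1.9

The red cylinder was near (3.2, 1.0) before and (3.8, 2.8) after, so it travelled √(0.6² + 1.8²) ≈ 1.9 units.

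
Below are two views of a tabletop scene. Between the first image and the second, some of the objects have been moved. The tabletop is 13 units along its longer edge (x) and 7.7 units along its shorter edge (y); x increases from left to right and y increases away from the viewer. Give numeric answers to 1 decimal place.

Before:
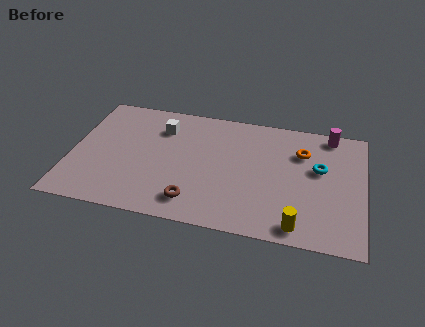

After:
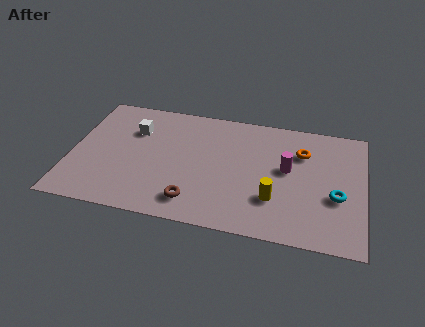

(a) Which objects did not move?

the brown torus and the orange torus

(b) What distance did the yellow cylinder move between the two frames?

1.8

The yellow cylinder was near (10.2, 0.9) before and (9.1, 2.3) after, so it travelled √(1.1² + 1.4²) ≈ 1.8 units.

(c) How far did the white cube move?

1.3

The white cube moved from about (3.9, 5.8) to (2.7, 5.4), a distance of √(1.2² + 0.4²) ≈ 1.3.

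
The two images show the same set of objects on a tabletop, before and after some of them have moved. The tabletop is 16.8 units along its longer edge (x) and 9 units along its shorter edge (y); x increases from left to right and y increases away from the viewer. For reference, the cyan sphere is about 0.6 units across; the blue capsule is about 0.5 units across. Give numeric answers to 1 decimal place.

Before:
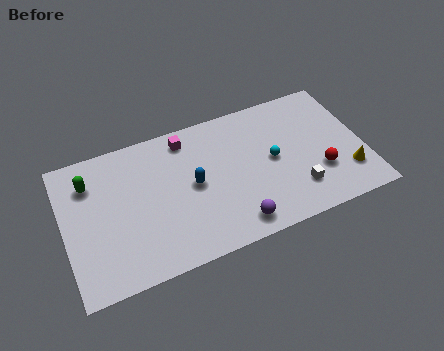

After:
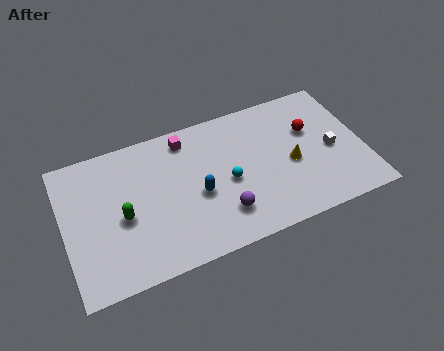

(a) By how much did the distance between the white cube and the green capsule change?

-0.3

Before: roughly 12.1 units apart; after: 11.8. That's 0.3 units closer together.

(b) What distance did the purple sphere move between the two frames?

1.1

The purple sphere was near (9.2, 1.3) before and (8.6, 2.2) after, so it travelled √(0.6² + 0.9²) ≈ 1.1 units.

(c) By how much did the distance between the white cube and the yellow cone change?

-0.6

They were about 2.9 units apart before and 2.3 after — 0.6 units closer together.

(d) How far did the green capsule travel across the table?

3.2

The green capsule moved from about (1.6, 6.8) to (3.2, 4.0), a distance of √(1.6² + 2.8²) ≈ 3.2.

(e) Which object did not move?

the magenta cube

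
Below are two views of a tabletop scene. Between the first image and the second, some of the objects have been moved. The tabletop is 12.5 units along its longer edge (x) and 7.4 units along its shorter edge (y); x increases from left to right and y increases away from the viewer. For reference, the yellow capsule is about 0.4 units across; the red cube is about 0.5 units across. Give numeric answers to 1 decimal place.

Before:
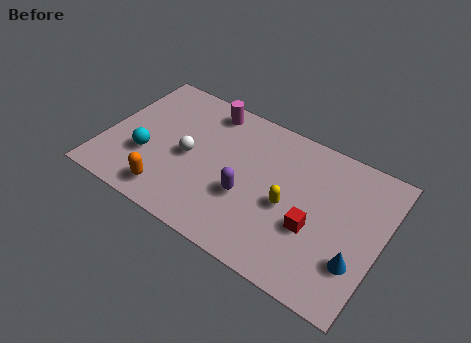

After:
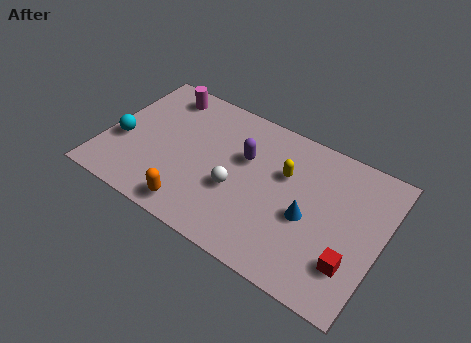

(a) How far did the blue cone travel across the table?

2.5

The blue cone moved from about (11.6, 2.2) to (9.3, 3.2), a distance of √(2.3² + 1.0²) ≈ 2.5.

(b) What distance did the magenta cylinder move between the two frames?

2.1

The magenta cylinder moved from about (4.2, 6.4) to (2.1, 6.3), a distance of √(2.1² + 0.1²) ≈ 2.1.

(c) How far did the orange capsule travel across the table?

1.2

The orange capsule moved from about (3.3, 1.2) to (4.5, 1.0), a distance of √(1.2² + 0.2²) ≈ 1.2.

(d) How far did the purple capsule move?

1.9

The purple capsule moved from about (6.6, 2.8) to (6.2, 4.7), a distance of √(0.4² + 1.9²) ≈ 1.9.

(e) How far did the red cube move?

2.0

The red cube moved from about (9.6, 2.8) to (11.4, 2.0), a distance of √(1.8² + 0.8²) ≈ 2.0.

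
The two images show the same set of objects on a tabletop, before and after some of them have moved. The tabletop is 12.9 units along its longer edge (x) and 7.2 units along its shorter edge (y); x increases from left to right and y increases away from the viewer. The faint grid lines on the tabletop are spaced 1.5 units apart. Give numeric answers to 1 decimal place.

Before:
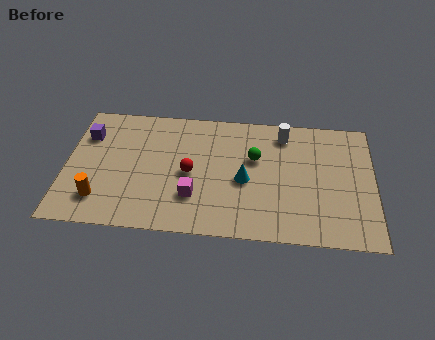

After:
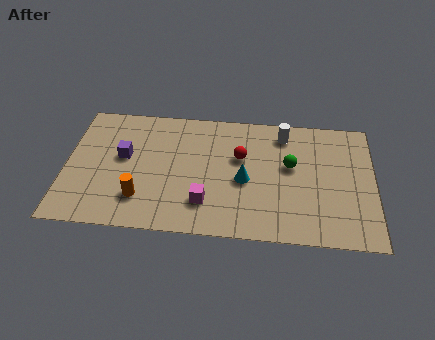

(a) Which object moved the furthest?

the red sphere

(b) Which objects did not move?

the cyan cone and the white cylinder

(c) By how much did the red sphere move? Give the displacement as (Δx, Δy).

(2.1, 1.1)

The red sphere was at about (5.2, 3.4) and moved to about (7.3, 4.5).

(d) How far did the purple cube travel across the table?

1.9

The purple cube moved from about (0.8, 5.2) to (2.4, 4.1), a distance of √(1.6² + 1.1²) ≈ 1.9.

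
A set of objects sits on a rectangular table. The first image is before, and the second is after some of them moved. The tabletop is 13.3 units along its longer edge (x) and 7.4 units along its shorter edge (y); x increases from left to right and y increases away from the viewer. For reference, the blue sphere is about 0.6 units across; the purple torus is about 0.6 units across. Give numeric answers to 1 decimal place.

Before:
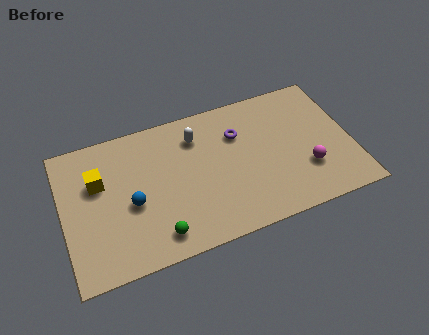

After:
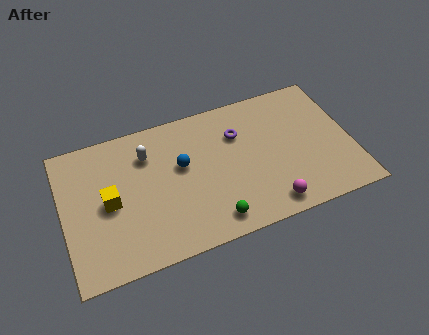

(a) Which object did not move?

the purple torus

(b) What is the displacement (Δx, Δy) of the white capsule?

(-2.3, -0.2)

The white capsule started near (6.3, 5.7) and ended near (4.0, 5.5).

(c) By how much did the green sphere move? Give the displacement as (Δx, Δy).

(2.5, -0.1)

From the two frames, the green sphere sits at roughly (4.1, 1.2) before and (6.6, 1.1) after.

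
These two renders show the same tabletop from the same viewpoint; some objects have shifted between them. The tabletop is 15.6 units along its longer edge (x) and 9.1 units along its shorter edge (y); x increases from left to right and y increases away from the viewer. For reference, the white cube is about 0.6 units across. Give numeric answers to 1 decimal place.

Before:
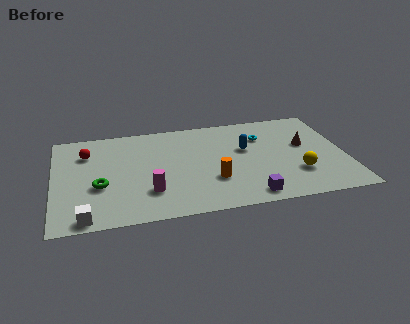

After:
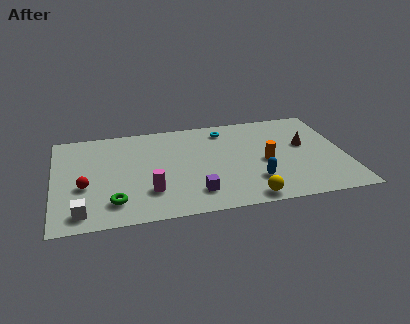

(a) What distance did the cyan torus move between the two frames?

2.3

The cyan torus moved from about (11.3, 6.5) to (9.3, 7.6), a distance of √(2.0² + 1.1²) ≈ 2.3.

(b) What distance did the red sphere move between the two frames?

3.1

The red sphere was near (1.8, 6.7) before and (1.6, 3.6) after, so it travelled √(0.2² + 3.1²) ≈ 3.1 units.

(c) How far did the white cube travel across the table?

0.5

The white cube moved from about (1.6, 0.8) to (1.4, 1.3), a distance of √(0.2² + 0.5²) ≈ 0.5.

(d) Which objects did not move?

the brown cone and the magenta cylinder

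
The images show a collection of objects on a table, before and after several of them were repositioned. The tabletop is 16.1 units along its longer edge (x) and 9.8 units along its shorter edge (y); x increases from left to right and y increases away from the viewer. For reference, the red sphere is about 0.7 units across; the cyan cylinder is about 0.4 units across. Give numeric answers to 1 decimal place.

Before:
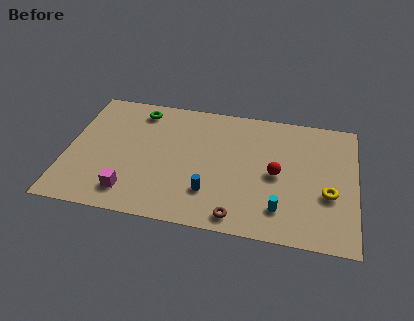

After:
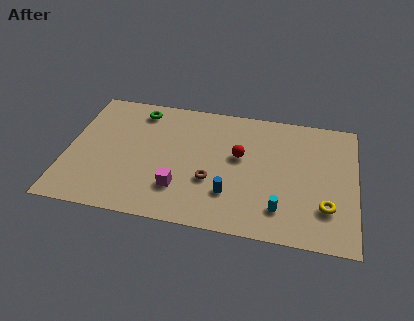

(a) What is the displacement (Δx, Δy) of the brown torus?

(-1.6, 2.4)

The brown torus was at about (9.7, 1.1) and moved to about (8.1, 3.5).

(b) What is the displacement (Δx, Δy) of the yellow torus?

(-0.1, -1.0)

The yellow torus started near (14.6, 3.7) and ended near (14.5, 2.7).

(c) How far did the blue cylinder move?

1.1

The blue cylinder moved from about (8.1, 2.6) to (9.2, 2.7), a distance of √(1.1² + 0.1²) ≈ 1.1.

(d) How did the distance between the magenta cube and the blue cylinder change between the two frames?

-1.7

They were about 4.5 units apart before and 2.8 after — 1.7 units closer together.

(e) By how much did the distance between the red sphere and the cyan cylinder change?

+1.7

The distance was about 2.6 in the first image and 4.3 in the second, so they moved 1.7 units further apart.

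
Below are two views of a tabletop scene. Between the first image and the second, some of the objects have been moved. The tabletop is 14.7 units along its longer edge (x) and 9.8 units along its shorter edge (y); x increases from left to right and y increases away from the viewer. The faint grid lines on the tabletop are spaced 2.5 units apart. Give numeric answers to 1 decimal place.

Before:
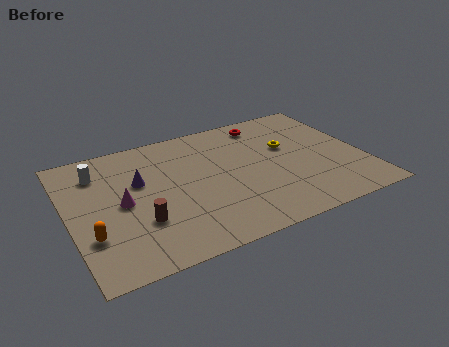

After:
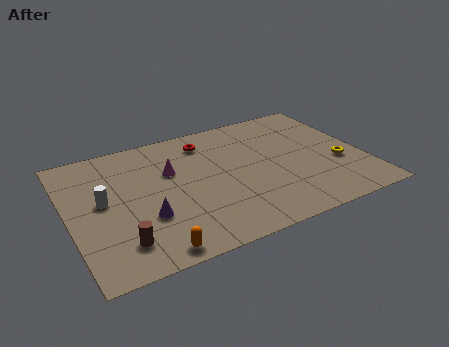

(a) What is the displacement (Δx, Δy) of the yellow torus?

(2.3, -2.3)

From the two frames, the yellow torus sits at roughly (11.1, 6.0) before and (13.4, 3.7) after.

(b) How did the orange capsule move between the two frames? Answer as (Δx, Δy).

(2.7, -2.1)

The orange capsule started near (0.9, 3.0) and ended near (3.6, 0.9).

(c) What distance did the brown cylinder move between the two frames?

1.6

The brown cylinder moved from about (3.3, 3.1) to (2.2, 2.0), a distance of √(1.1² + 1.1²) ≈ 1.6.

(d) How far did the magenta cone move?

3.0

From (2.6, 4.8) to (5.2, 6.3), the magenta cone covered √(2.6² + 1.5²) ≈ 3.0 units.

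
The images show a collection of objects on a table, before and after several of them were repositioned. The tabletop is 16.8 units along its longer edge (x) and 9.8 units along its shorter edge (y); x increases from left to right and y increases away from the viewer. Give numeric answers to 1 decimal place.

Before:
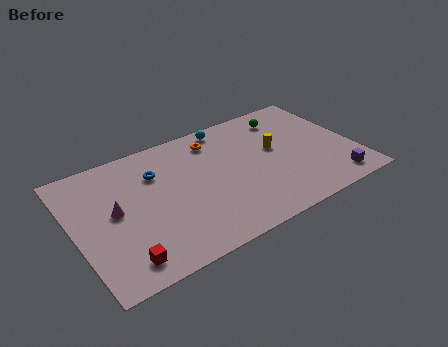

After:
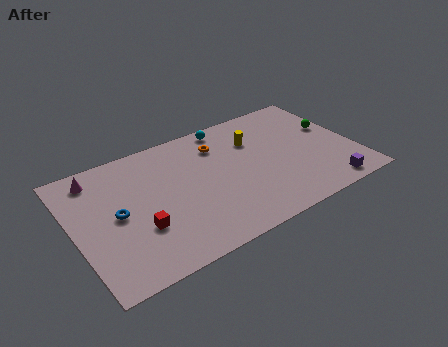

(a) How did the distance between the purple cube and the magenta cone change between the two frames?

+1.5

Before: roughly 13.3 units apart; after: 14.8. That's 1.5 units further apart.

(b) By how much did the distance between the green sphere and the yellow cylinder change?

+2.2

They were about 2.6 units apart before and 4.8 after — 2.2 units further apart.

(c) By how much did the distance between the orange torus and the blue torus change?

+3.2

Before: roughly 3.8 units apart; after: 7.0. That's 3.2 units further apart.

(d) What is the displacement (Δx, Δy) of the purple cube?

(-0.5, -0.3)

The purple cube was at about (15.1, 1.4) and moved to about (14.6, 1.1).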